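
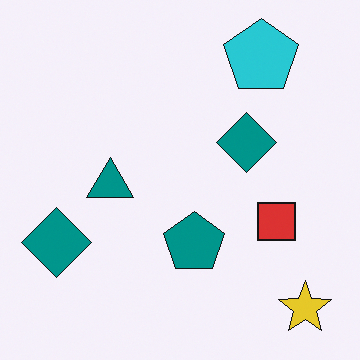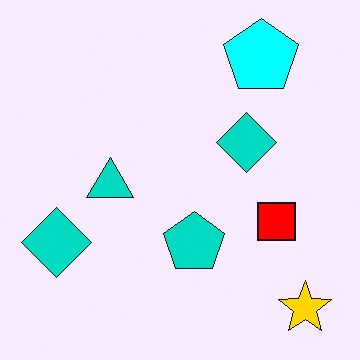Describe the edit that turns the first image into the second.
The transformation is: heavily oversaturated.

All colors are more vivid — a global saturation change.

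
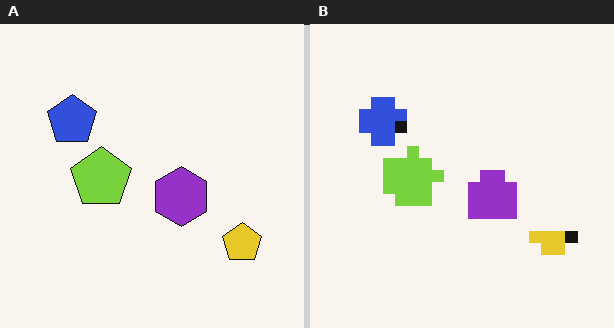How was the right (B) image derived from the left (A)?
The transformation is: coarsely pixelated.

Shapes are reduced to large square blocks; fine edges and outlines are lost — a downscale-then-upscale (mosaic) effect.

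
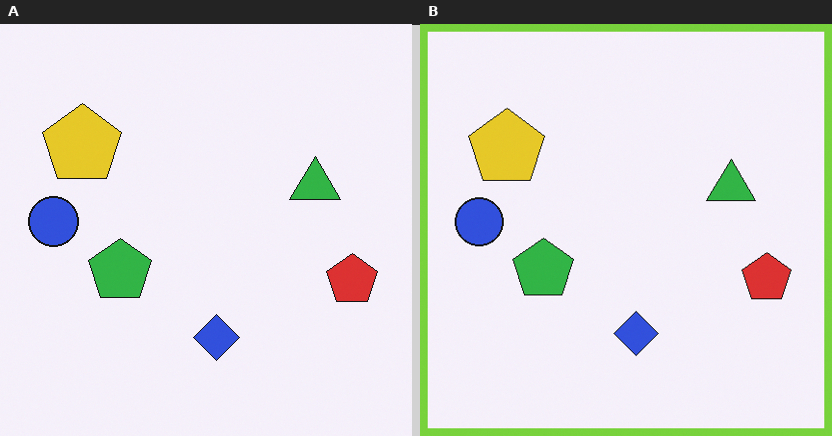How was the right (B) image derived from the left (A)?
The image was framed with a lime border.

A solid lime frame runs around the edge of the right (B) image, with the content slightly shrunk inside it.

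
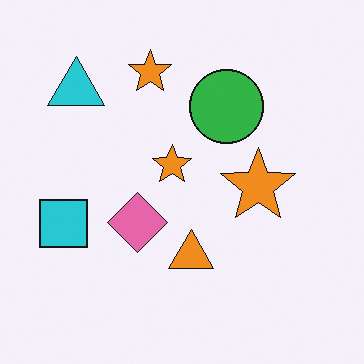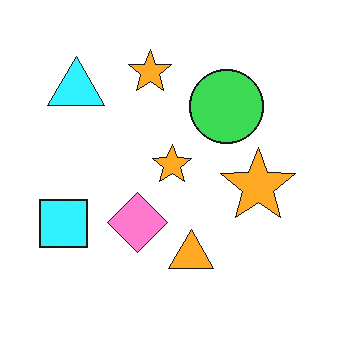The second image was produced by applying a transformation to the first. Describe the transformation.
The transformation is: slightly brightened.

Every pixel — background and shapes alike — is uniformly brightened.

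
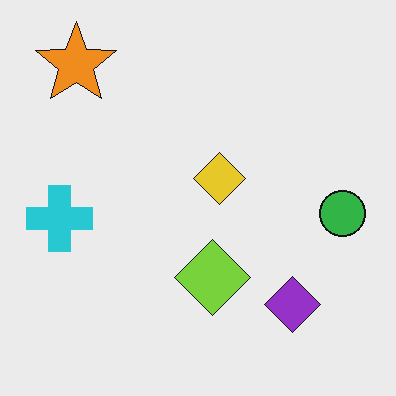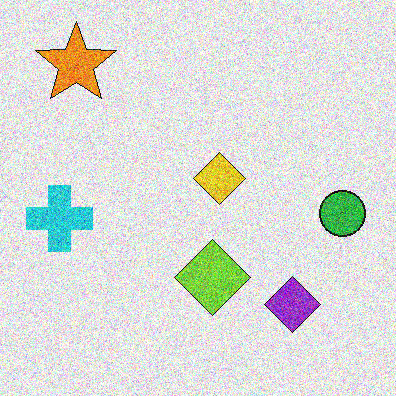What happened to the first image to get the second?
The image was degraded with heavy additive noise.

Random speckle covers the whole image, including the flat background.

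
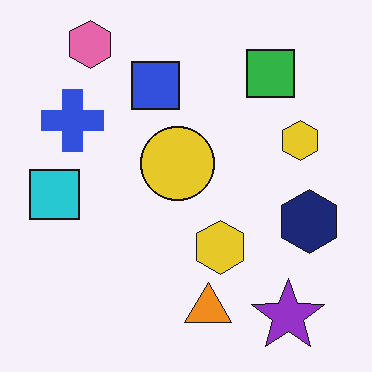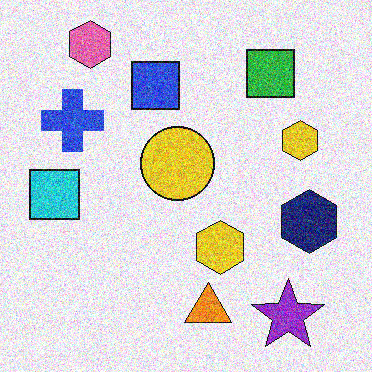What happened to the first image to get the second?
This is the original image degraded with heavy additive noise.

Random speckle covers the whole image, including the flat background.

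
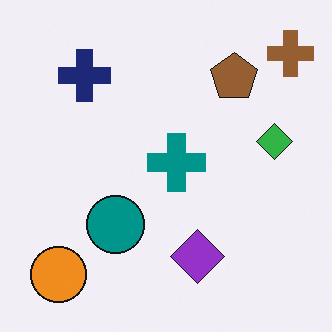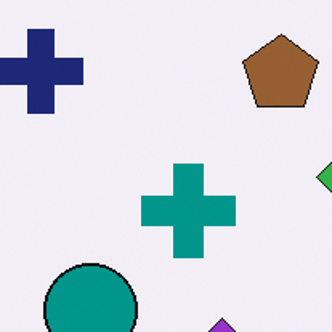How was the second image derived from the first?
This is the original image cropped slightly and scaled back up.

The visible shapes are larger and the field of view is narrower; shapes near the original edges may be partly or wholly outside the frame — a crop-and-rescale.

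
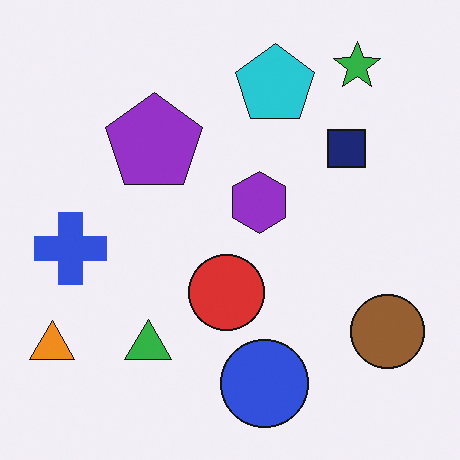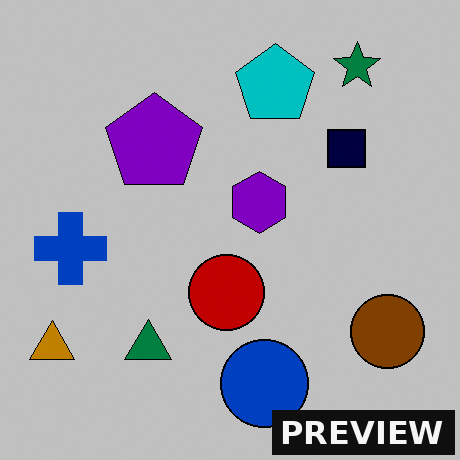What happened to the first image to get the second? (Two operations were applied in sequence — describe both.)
The second image is the first heavily posterized to just a handful of flat colors, then watermarked with the text "PREVIEW" in the lower-right corner.

Each flat color has snapped to a coarser quantized level — most visibly, the near-white background has dropped to a flat grey. A dark label reading "PREVIEW" appears in the lower-right corner.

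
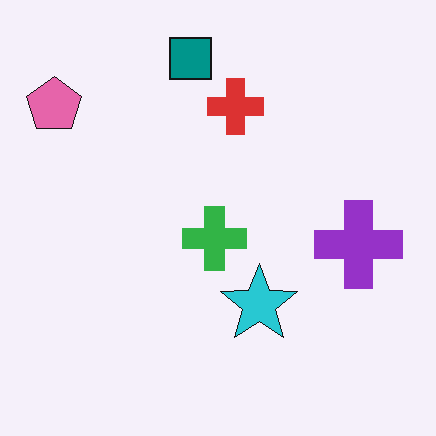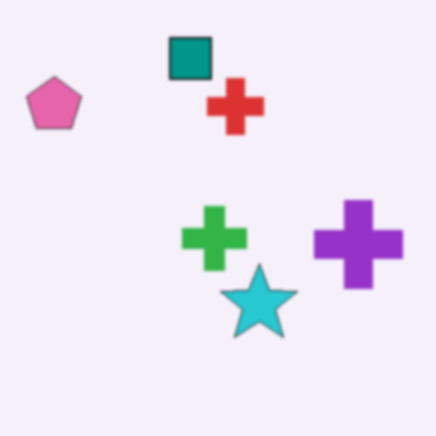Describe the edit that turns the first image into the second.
It was slightly softened.

Shape edges and outlines are uniformly softened across the whole image.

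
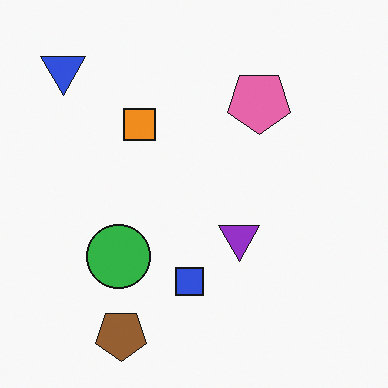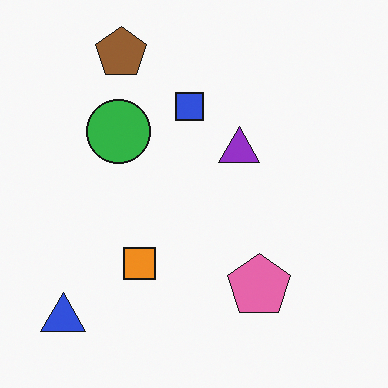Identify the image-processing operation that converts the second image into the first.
It was flipped vertically (top ↔ bottom).

The brown pentagon is in the top-left of the second image and the bottom-left of the first — shapes on opposite sides of the horizontal midline have swapped in a mirror flip.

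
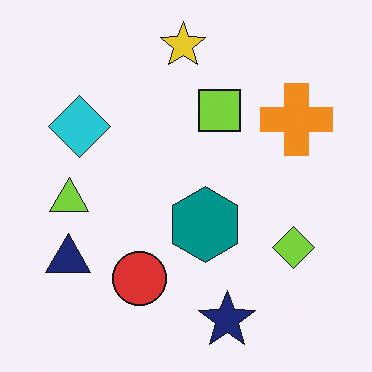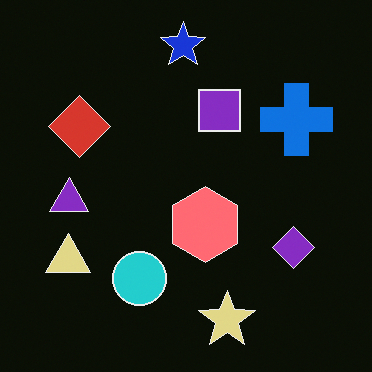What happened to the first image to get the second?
Color-inverted (negative).

The light background has become dark and every shape's color is its complement — a photographic negative.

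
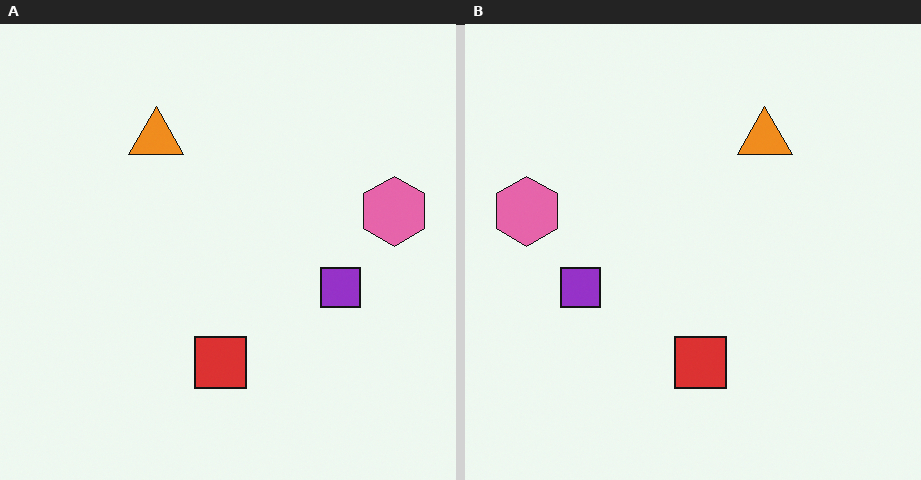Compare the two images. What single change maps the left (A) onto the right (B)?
This is the original image flipped horizontally (left ↔ right).

The pink hexagon is in the right of the left (A) image and the left of the right (B) — shapes on opposite sides of the vertical midline have swapped in a mirror flip.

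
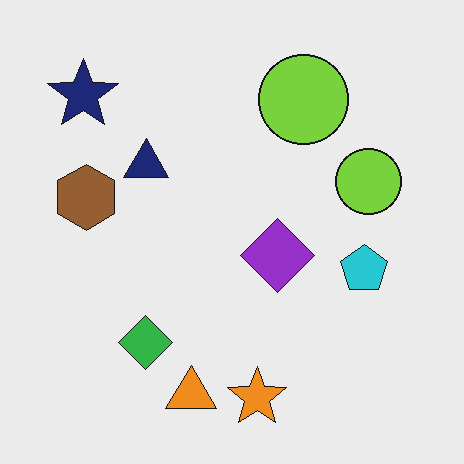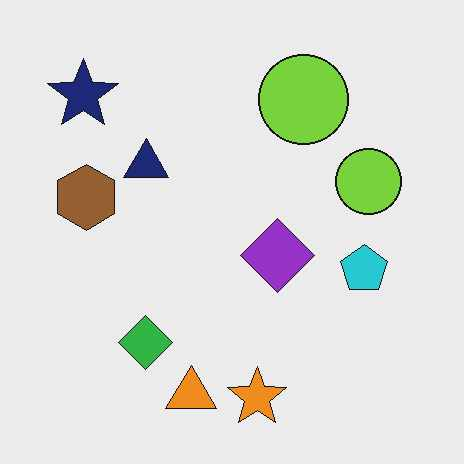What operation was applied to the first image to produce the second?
The second image is the first given moderate JPEG compression.

Blocky 8×8 compression artifacts appear around shape edges and the flat background shows ringing — characteristic JPEG degradation.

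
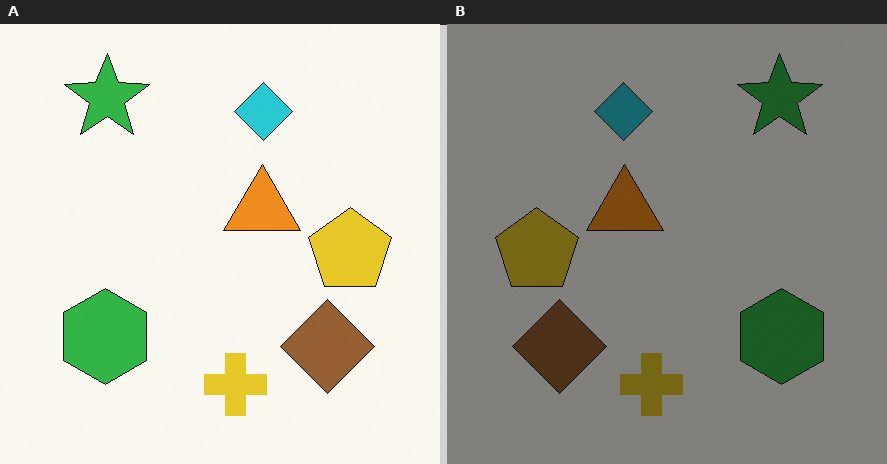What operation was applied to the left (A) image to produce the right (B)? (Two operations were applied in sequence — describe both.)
Darkened a lot, then flipped horizontally (left ↔ right).

Every pixel — background and shapes alike — is uniformly darkened. The yellow pentagon is in the right of the left (A) image and the left of the right (B) — shapes on opposite sides of the vertical midline have swapped in a mirror flip.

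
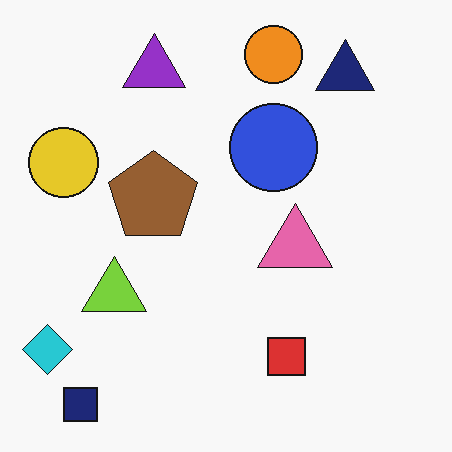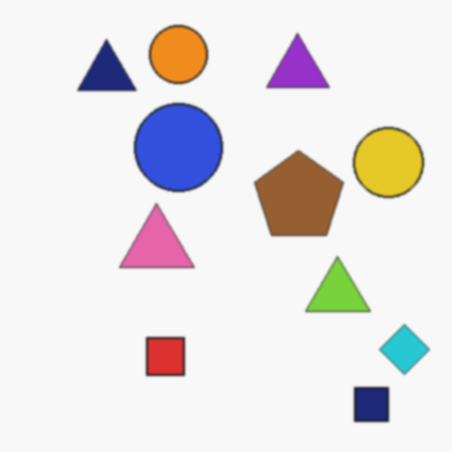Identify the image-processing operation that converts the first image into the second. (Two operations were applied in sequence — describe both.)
The image was slightly softened, then flipped horizontally (left ↔ right).

Shape edges and outlines are uniformly softened across the whole image. The cyan diamond is in the bottom-left of the first image and the bottom-right of the second — shapes on opposite sides of the vertical midline have swapped in a mirror flip.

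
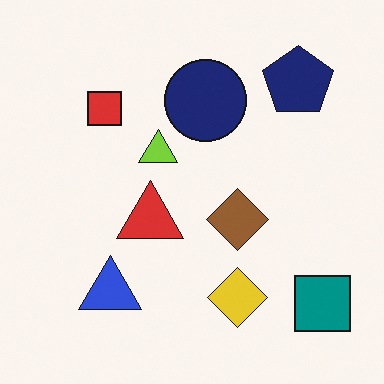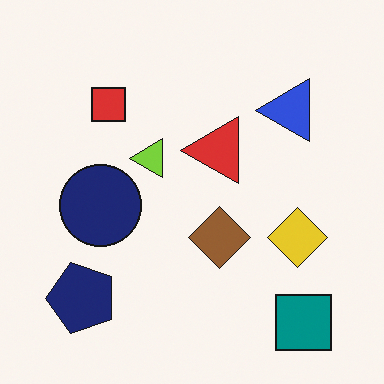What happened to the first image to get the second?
This is the original image transposed (reflected across the top-left ↔ bottom-right diagonal).

Shapes have swapped their row and column positions — what was in the top-right is now in the bottom-left — a diagonal reflection.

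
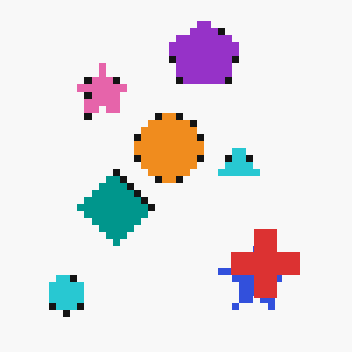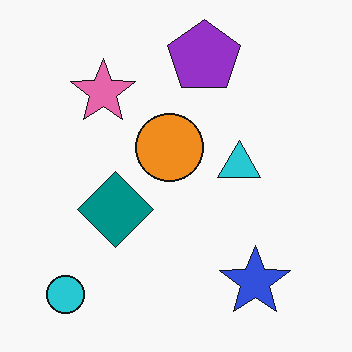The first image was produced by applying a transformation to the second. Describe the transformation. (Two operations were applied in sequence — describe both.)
The image was pixelated into visible square blocks, then overlaid with an additional red cross.

Shapes are reduced to large square blocks; fine edges and outlines are lost — a downscale-then-upscale (mosaic) effect. A red cross appears in the first image that is absent from the second.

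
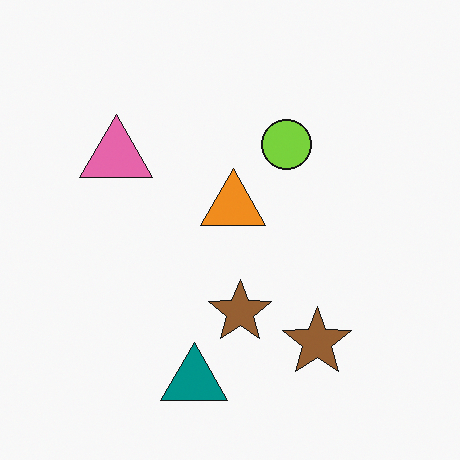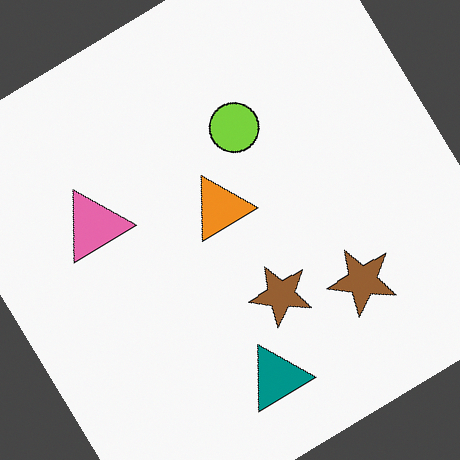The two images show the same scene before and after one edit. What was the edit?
The image was rotated counter-clockwise by a large amount — several tens of degrees.

Every shape is tilted by the same angle and the image corners show triangular fill wedges — a whole-image rotation by a non-right angle.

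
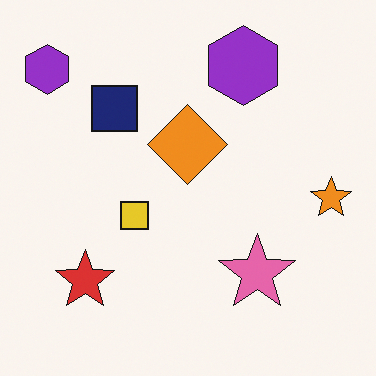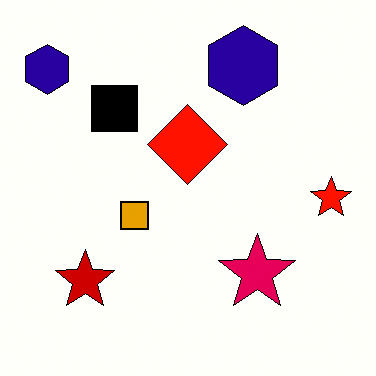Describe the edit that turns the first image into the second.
This is the original image given much higher contrast.

Tones are pushed away from mid-grey across the whole image — a global contrast change.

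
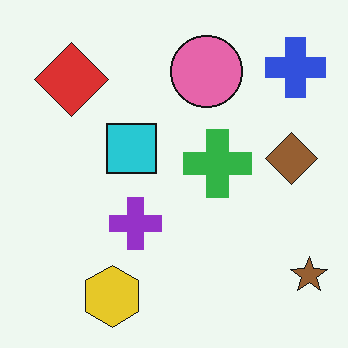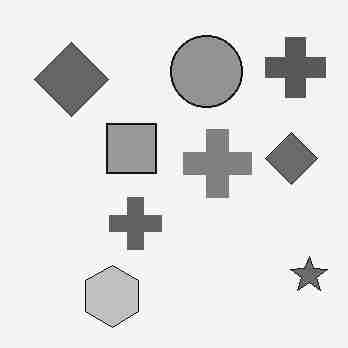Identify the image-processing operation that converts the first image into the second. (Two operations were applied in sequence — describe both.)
It was converted to grayscale, then heavily JPEG-compressed with obvious blocking artifacts.

All color is removed — every shape is now a shade of grey. Blocky 8×8 compression artifacts appear around shape edges and the flat background shows ringing — characteristic JPEG degradation.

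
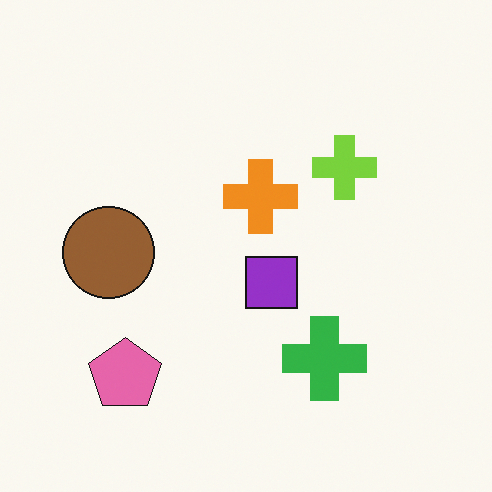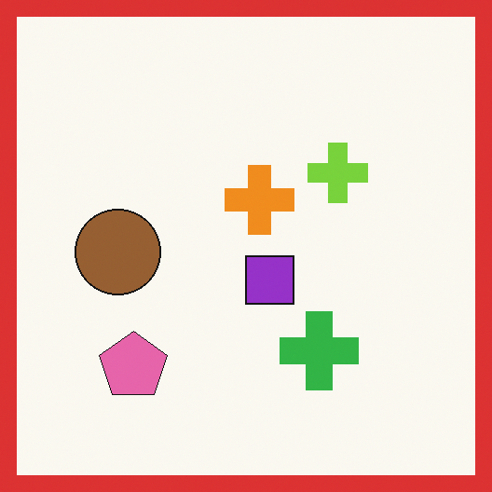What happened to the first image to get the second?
It was framed with a red border.

A solid red frame runs around the edge of the second image, with the content slightly shrunk inside it.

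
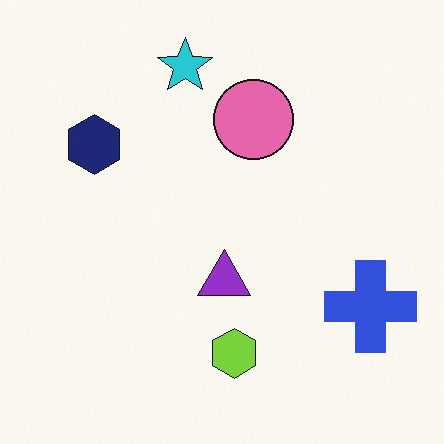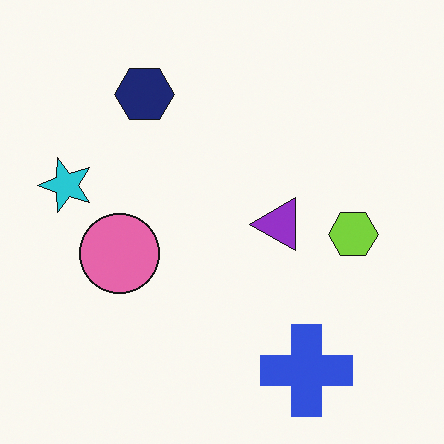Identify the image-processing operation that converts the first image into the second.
The transformation is: transposed (reflected across the top-left ↔ bottom-right diagonal).

Shapes have swapped their row and column positions — what was in the top-right is now in the bottom-left — a diagonal reflection.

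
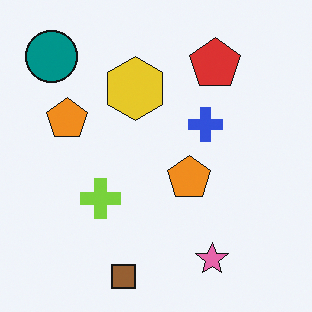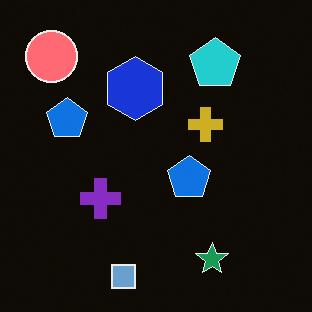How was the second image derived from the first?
The image was color-inverted (negative).

The light background has become dark and every shape's color is its complement — a photographic negative.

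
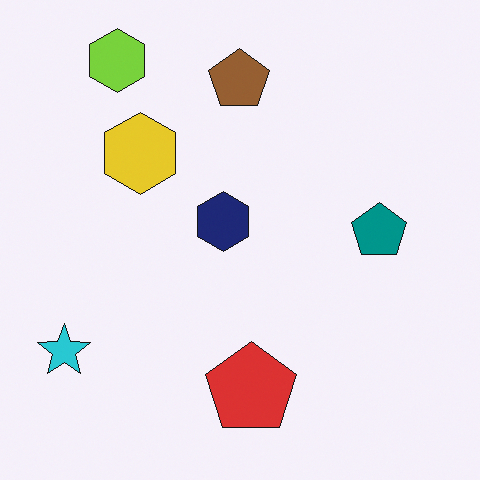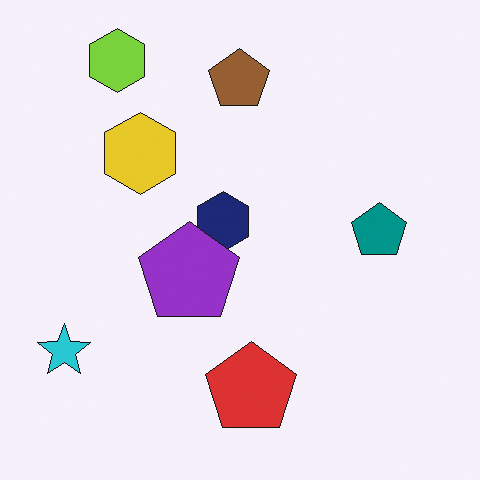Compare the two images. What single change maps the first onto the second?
The image was overlaid with an additional purple pentagon.

A purple pentagon appears in the second image that is absent from the first.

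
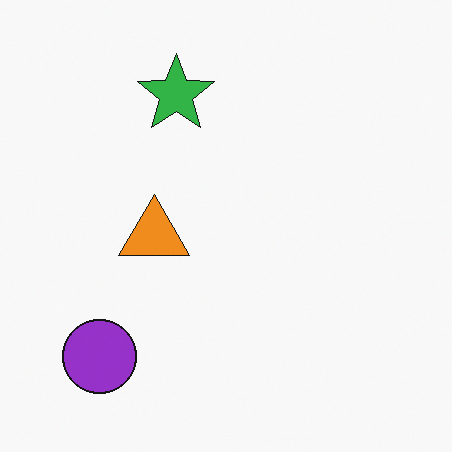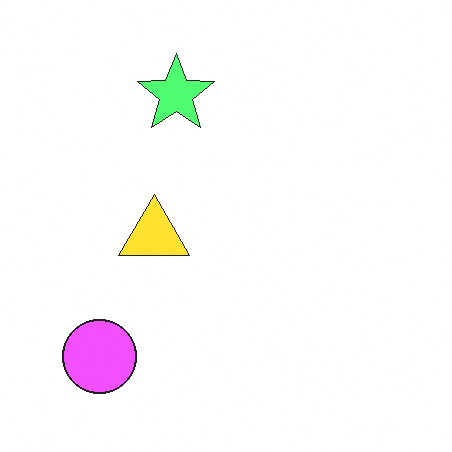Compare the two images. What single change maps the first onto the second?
The transformation is: brightened a lot.

Every pixel — background and shapes alike — is uniformly brightened.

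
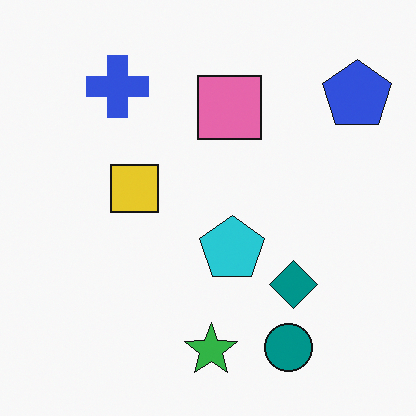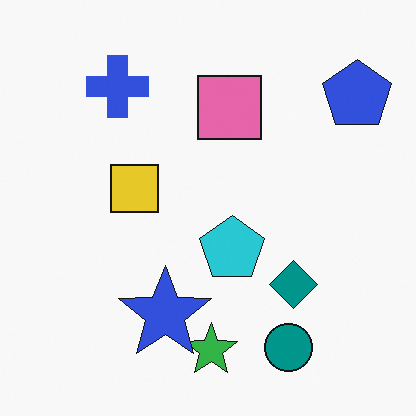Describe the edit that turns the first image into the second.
The image was overlaid with an additional blue star.

A blue star appears in the second image that is absent from the first.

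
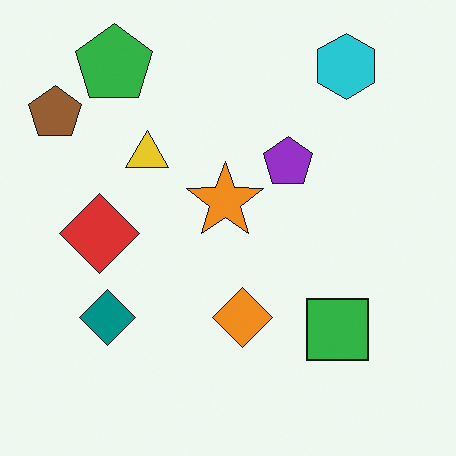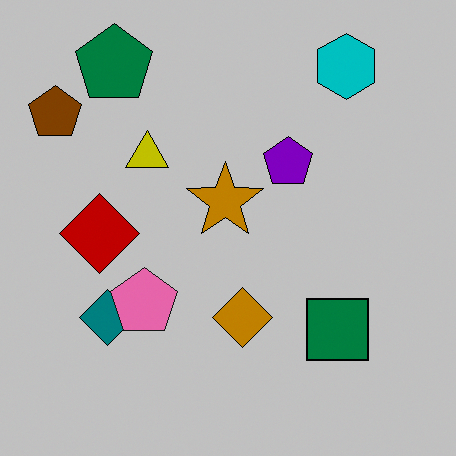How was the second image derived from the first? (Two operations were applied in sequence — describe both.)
The image was aggressively posterized, then overlaid with an additional pink pentagon.

Each flat color has snapped to a coarser quantized level — most visibly, the near-white background has dropped to a flat grey. A pink pentagon appears in the second image that is absent from the first.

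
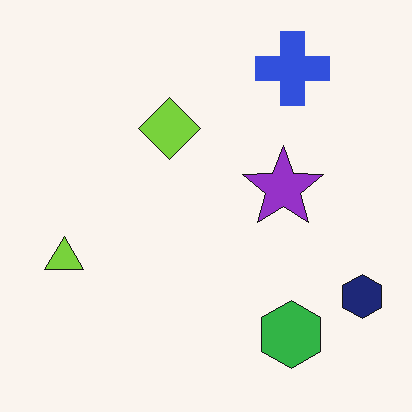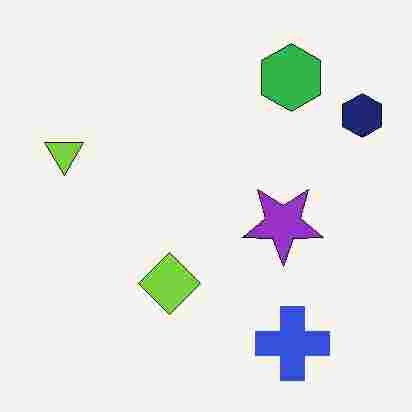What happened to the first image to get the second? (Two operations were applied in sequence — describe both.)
It was flipped vertically (top ↔ bottom), then degraded with heavy JPEG compression.

The blue cross is in the top-right of the first image and the bottom-right of the second — shapes on opposite sides of the horizontal midline have swapped in a mirror flip. Blocky 8×8 compression artifacts appear around shape edges and the flat background shows ringing — characteristic JPEG degradation.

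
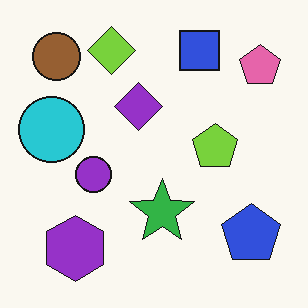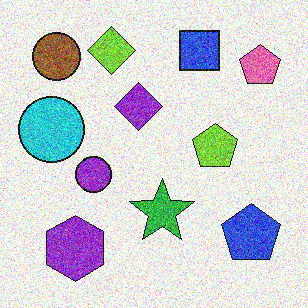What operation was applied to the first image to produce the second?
The image was degraded with heavy additive noise.

Random speckle covers the whole image, including the flat background.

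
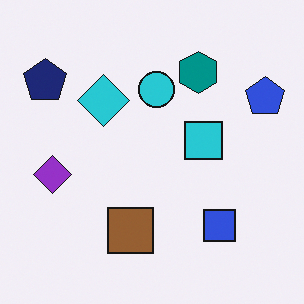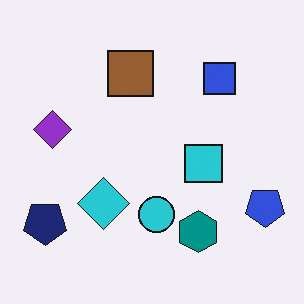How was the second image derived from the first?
Flipped vertically (top ↔ bottom).

The teal hexagon is in the top of the first image and the bottom of the second — shapes on opposite sides of the horizontal midline have swapped in a mirror flip.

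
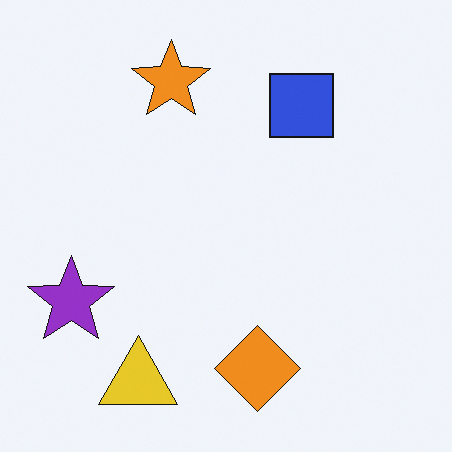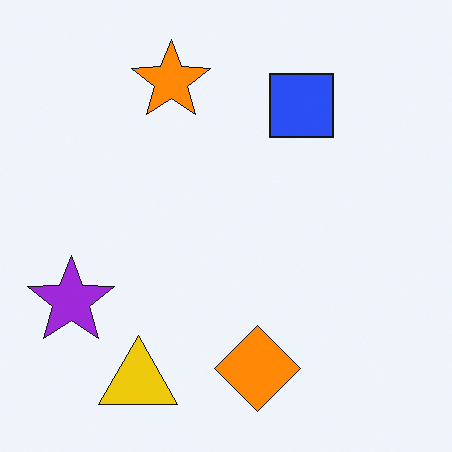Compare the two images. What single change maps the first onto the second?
It was slightly oversaturated.

All colors are more vivid — a global saturation change.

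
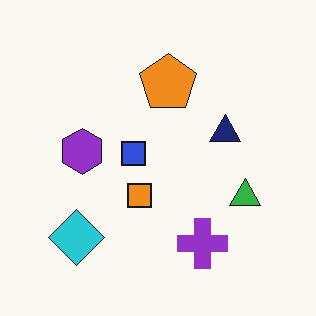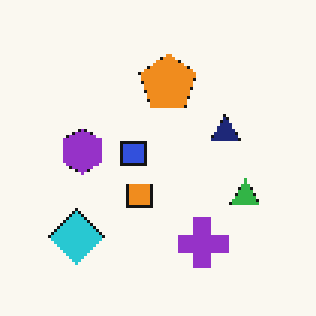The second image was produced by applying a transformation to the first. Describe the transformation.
This is the original image lightly pixelated (a mild mosaic effect).

Shapes are reduced to large square blocks; fine edges and outlines are lost — a downscale-then-upscale (mosaic) effect.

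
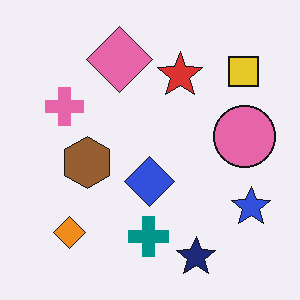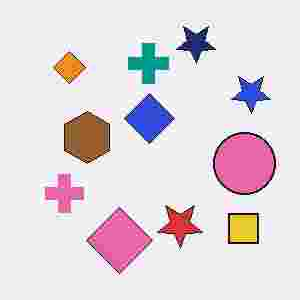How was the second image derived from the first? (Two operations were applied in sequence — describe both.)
The transformation is: heavily JPEG-compressed with obvious blocking artifacts, then flipped vertically (top ↔ bottom).

Blocky 8×8 compression artifacts appear around shape edges and the flat background shows ringing — characteristic JPEG degradation. The navy star is in the bottom of the first image and the top of the second — shapes on opposite sides of the horizontal midline have swapped in a mirror flip.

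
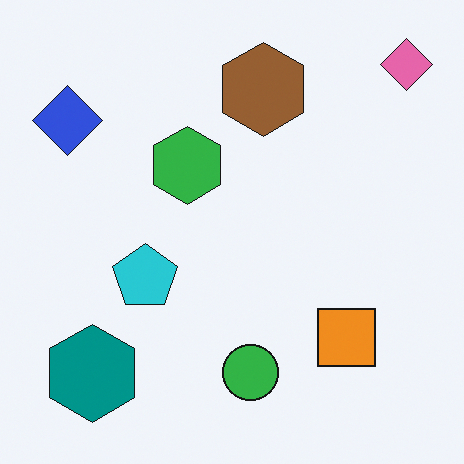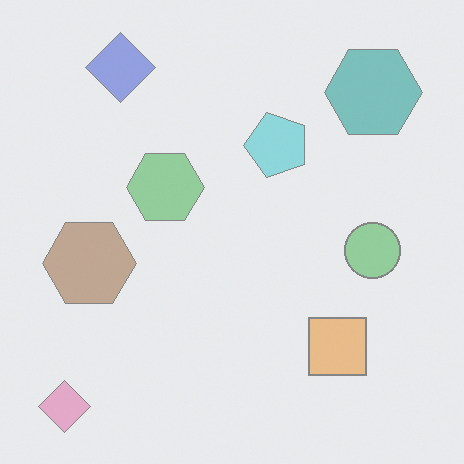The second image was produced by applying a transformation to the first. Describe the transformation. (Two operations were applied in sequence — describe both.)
The second image is the first transposed (reflected across the top-left ↔ bottom-right diagonal), then washed out (contrast reduced).

Shapes have swapped their row and column positions — what was in the top-right is now in the bottom-left — a diagonal reflection. Tones are pushed toward mid-grey across the whole image — a global contrast change.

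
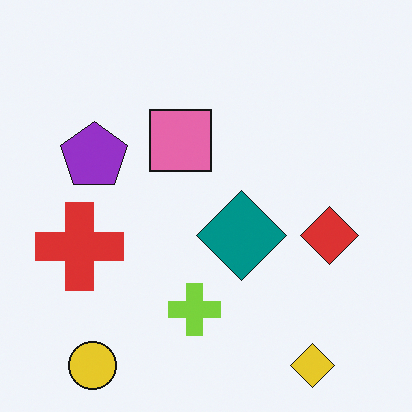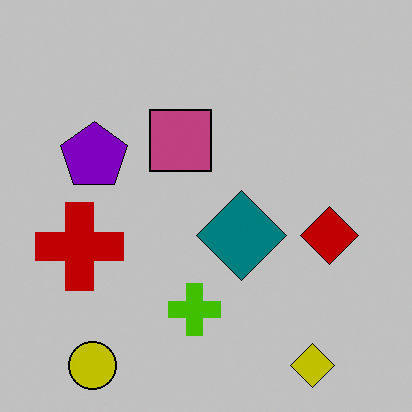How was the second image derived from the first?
It was heavily posterized to just a handful of flat colors.

Each flat color has snapped to a coarser quantized level — most visibly, the near-white background has dropped to a flat grey.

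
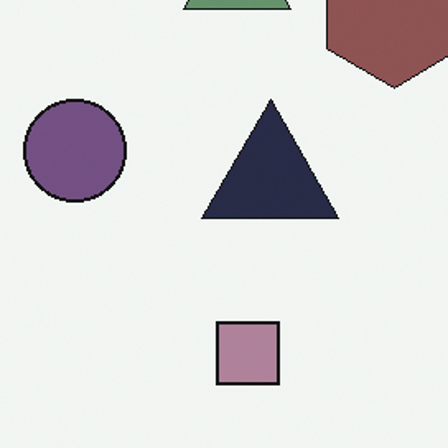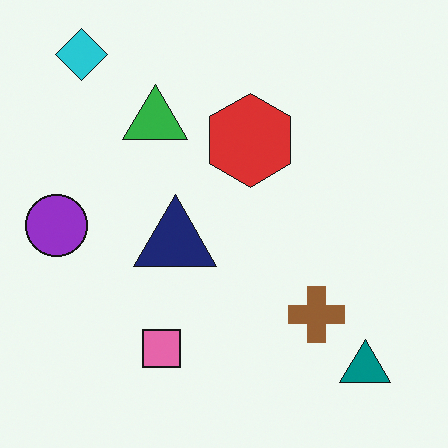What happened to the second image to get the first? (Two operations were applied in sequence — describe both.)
This is the original image made much more muted (saturation change), then cropped tightly and scaled back up.

All colors are more muted and greyish — a global saturation change. The visible shapes are larger and the field of view is narrower; shapes near the original edges may be partly or wholly outside the frame — a crop-and-rescale.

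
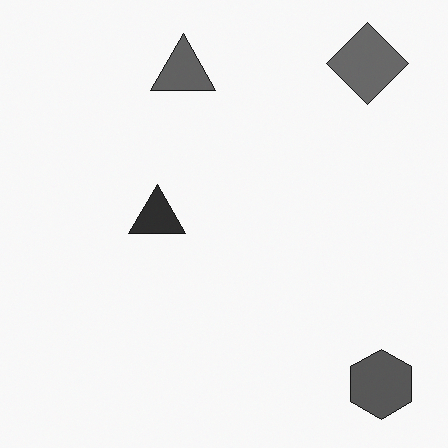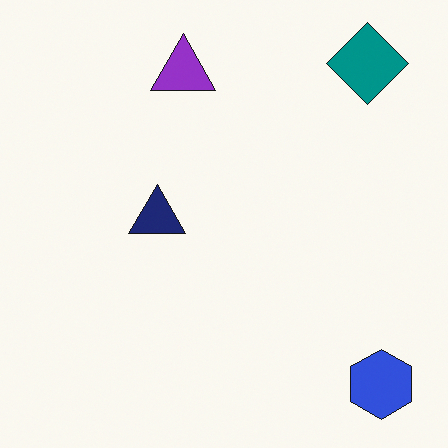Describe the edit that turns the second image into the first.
The image was converted to grayscale.

All color is removed — every shape is now a shade of grey.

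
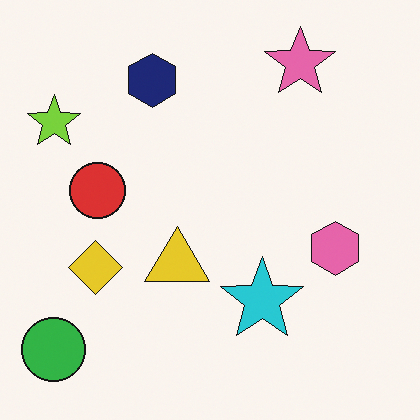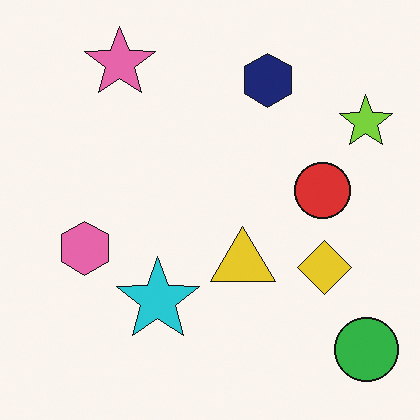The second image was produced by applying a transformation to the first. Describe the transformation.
The image was flipped horizontally (left ↔ right).

The green circle is in the bottom-left of the first image and the bottom-right of the second — shapes on opposite sides of the vertical midline have swapped in a mirror flip.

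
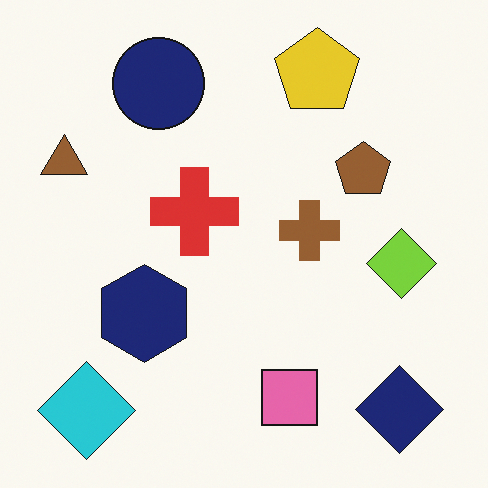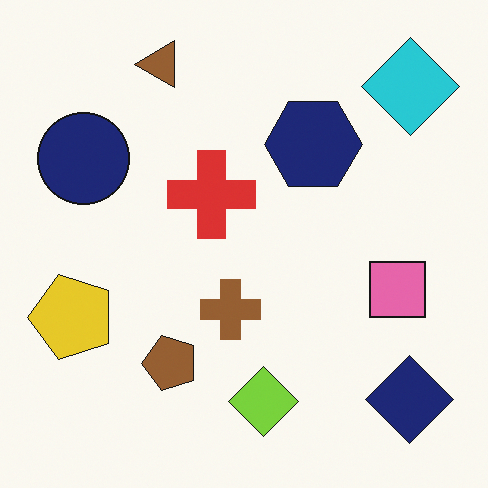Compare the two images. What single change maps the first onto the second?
Transposed (reflected across the top-left ↔ bottom-right diagonal).

Shapes have swapped their row and column positions — what was in the top-right is now in the bottom-left — a diagonal reflection.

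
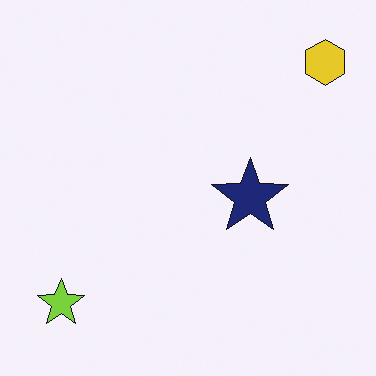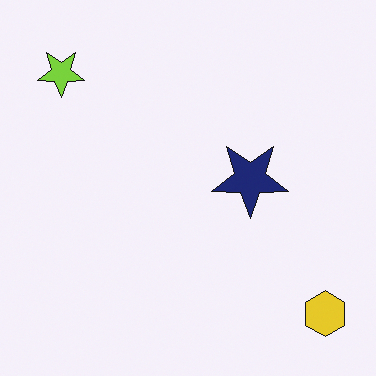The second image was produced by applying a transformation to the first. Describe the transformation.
The transformation is: flipped vertically (top ↔ bottom).

The yellow hexagon is in the top-right of the first image and the bottom-right of the second — shapes on opposite sides of the horizontal midline have swapped in a mirror flip.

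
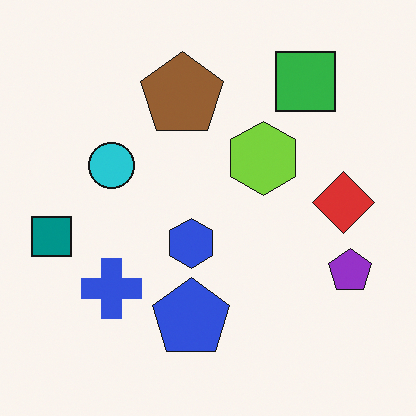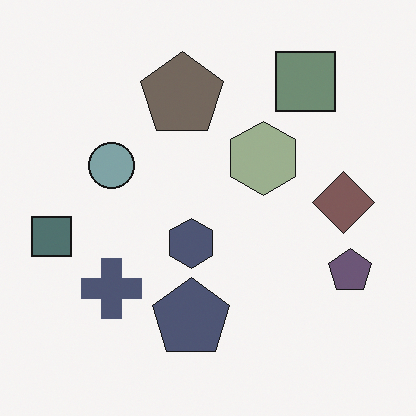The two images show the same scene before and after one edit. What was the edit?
This is the original image made much more muted (saturation change).

All colors are more muted and greyish — a global saturation change.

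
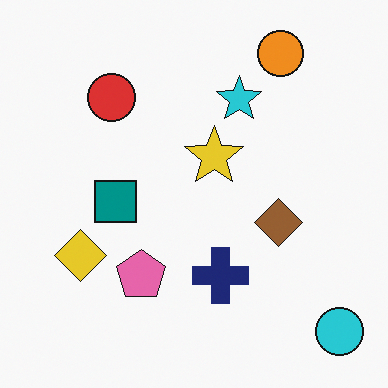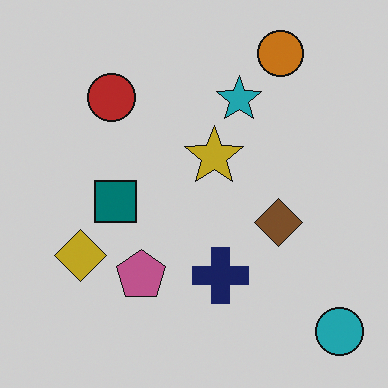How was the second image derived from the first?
The image was darkened a little.

Every pixel — background and shapes alike — is uniformly darkened.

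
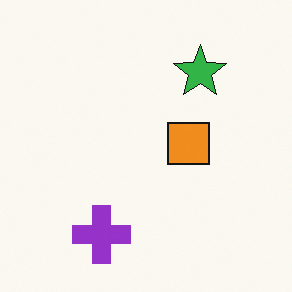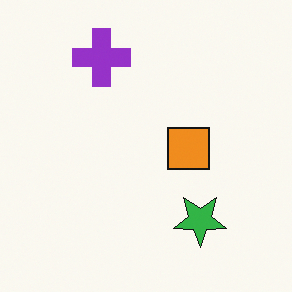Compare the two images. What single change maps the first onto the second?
The image was flipped vertically (top ↔ bottom).

The purple cross is in the bottom of the first image and the top of the second — shapes on opposite sides of the horizontal midline have swapped in a mirror flip.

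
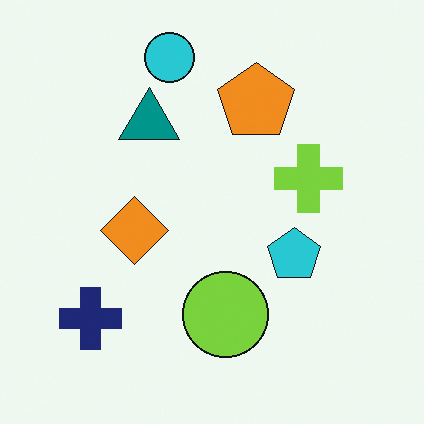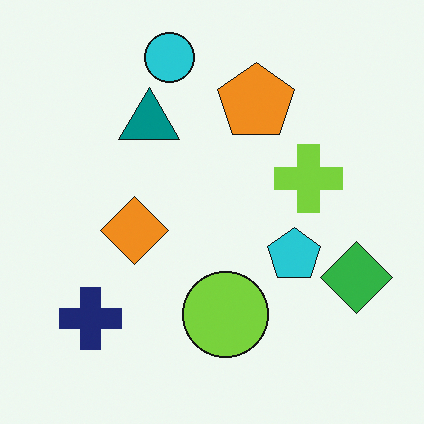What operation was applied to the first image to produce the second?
The transformation is: overlaid with an additional green diamond.

A green diamond appears in the second image that is absent from the first.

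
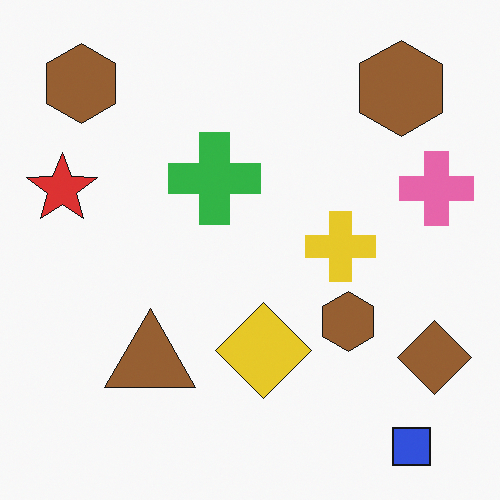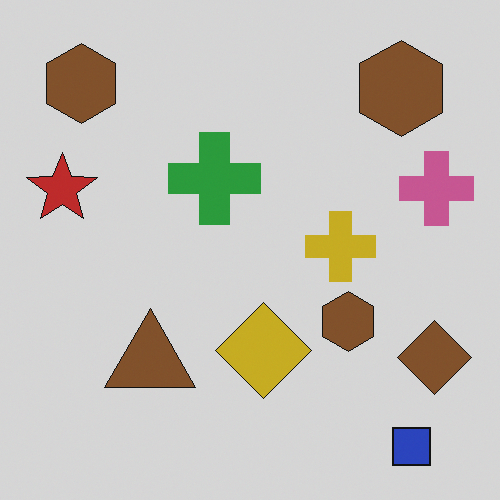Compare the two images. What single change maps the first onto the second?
This is the original image darkened a little.

Every pixel — background and shapes alike — is uniformly darkened.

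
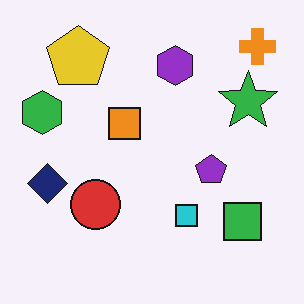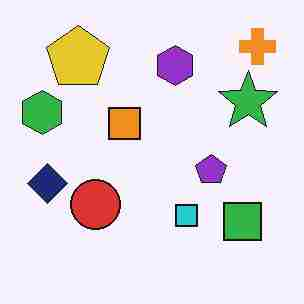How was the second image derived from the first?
This is the original image heavily JPEG-compressed with obvious blocking artifacts.

Blocky 8×8 compression artifacts appear around shape edges and the flat background shows ringing — characteristic JPEG degradation.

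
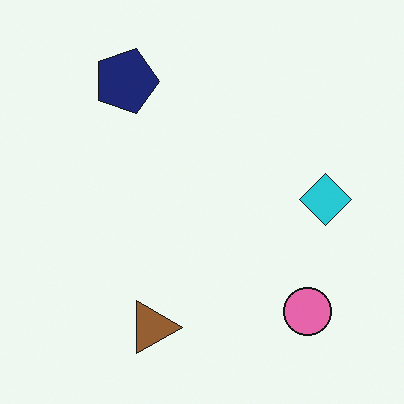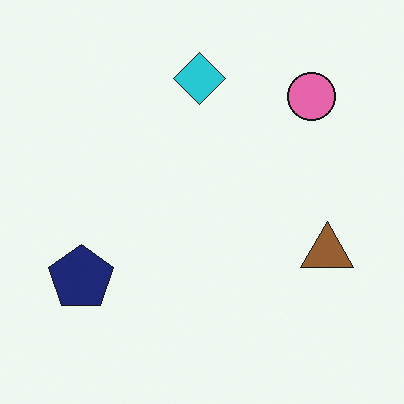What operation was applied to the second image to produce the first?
This is the original image rotated 90° clockwise.

The pink circle sits in the top-right of the second image and the bottom-right of the first — consistent with a whole-image 90° clockwise rotation.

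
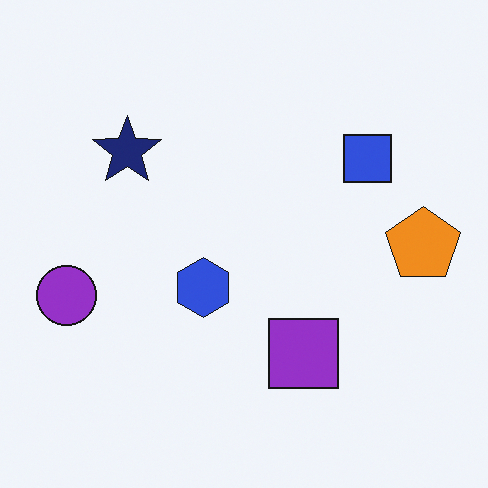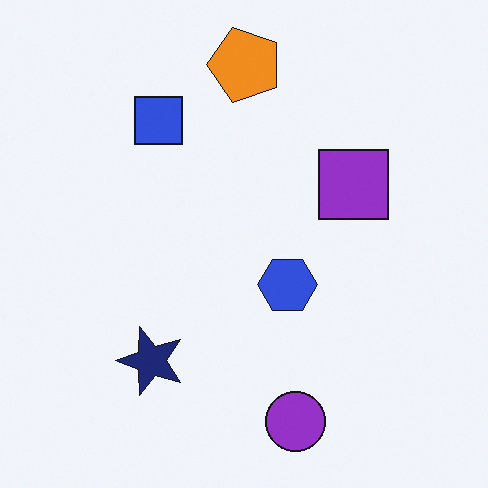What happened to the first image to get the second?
Rotated 90° counter-clockwise.

The purple circle sits in the left of the first image and the bottom of the second — consistent with a whole-image 90° counter-clockwise rotation.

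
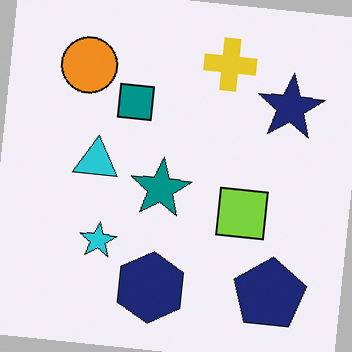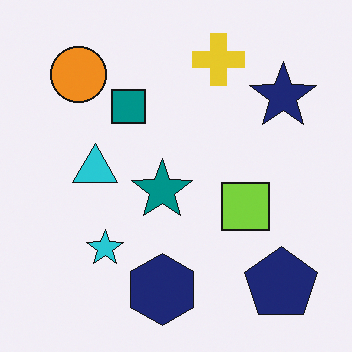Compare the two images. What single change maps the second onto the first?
The first image is the second rotated clockwise by a few degrees.

Every shape is tilted by the same angle and the image corners show triangular fill wedges — a whole-image rotation by a non-right angle.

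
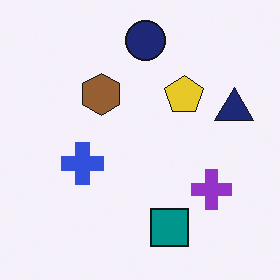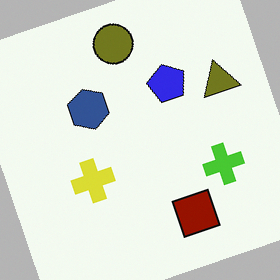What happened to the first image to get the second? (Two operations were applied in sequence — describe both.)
It was hue-shifted through roughly half the color wheel, then rotated counter-clockwise by a moderate amount.

Every shape's color has rotated by the same amount around the hue wheel — a uniform hue shift. Every shape is tilted by the same angle and the image corners show triangular fill wedges — a whole-image rotation by a non-right angle.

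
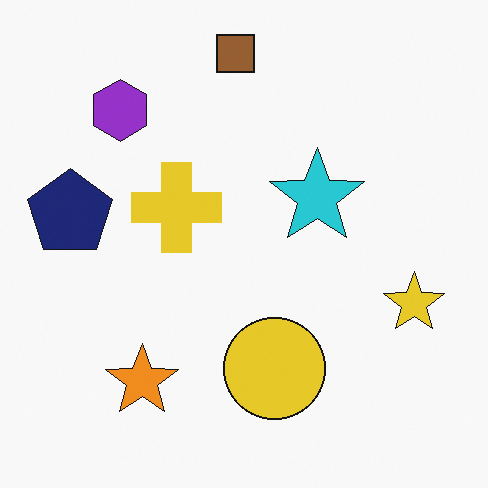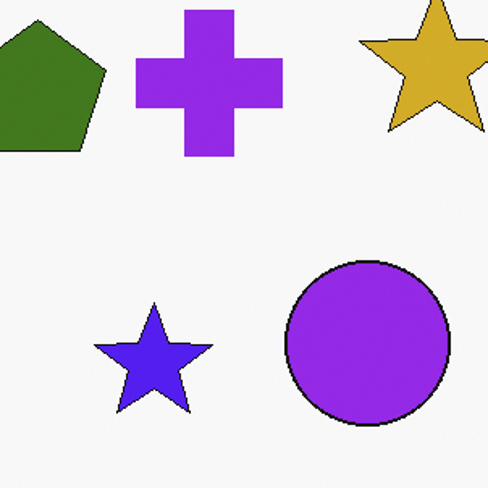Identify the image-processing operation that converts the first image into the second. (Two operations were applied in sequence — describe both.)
It was cropped slightly and scaled back up, then hue-shifted through roughly half the color wheel.

The visible shapes are larger and the field of view is narrower; shapes near the original edges may be partly or wholly outside the frame — a crop-and-rescale. Every shape's color has rotated by the same amount around the hue wheel — a uniform hue shift.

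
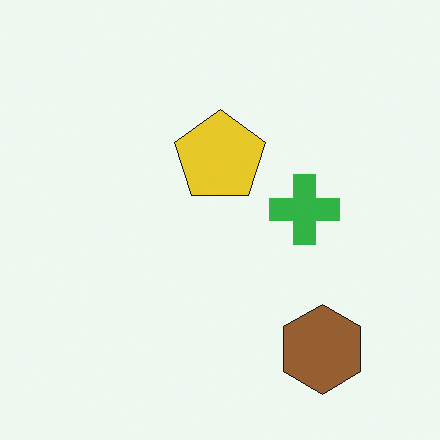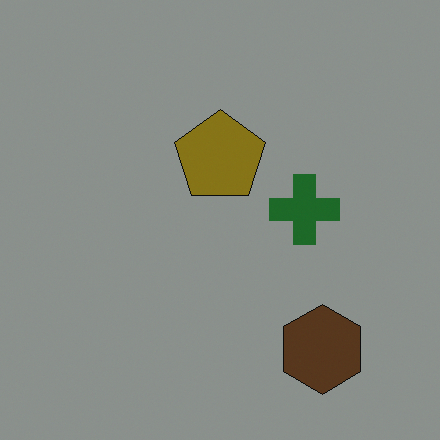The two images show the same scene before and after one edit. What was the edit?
It was substantially darkened.

Every pixel — background and shapes alike — is uniformly darkened.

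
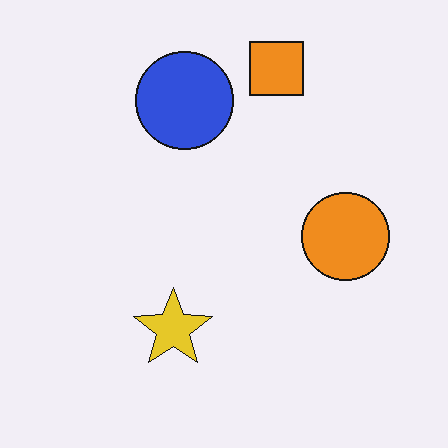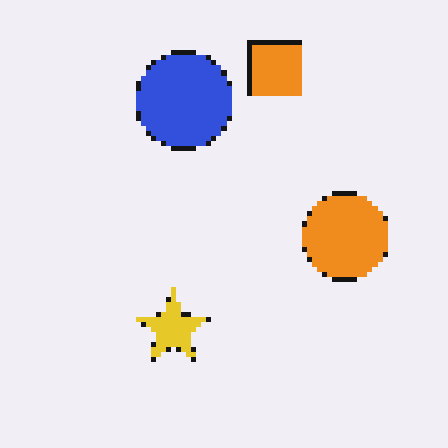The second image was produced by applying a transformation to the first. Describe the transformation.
The transformation is: mildly pixelated.

Shapes are reduced to large square blocks; fine edges and outlines are lost — a downscale-then-upscale (mosaic) effect.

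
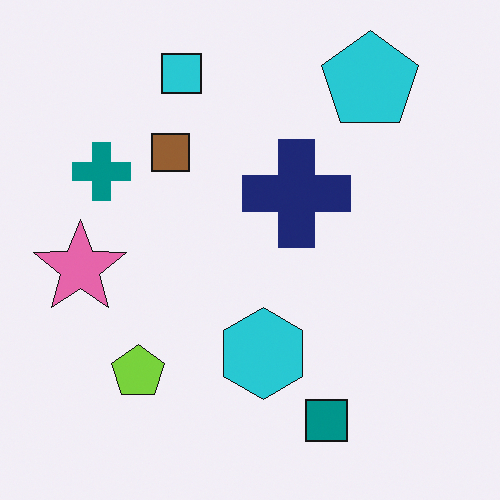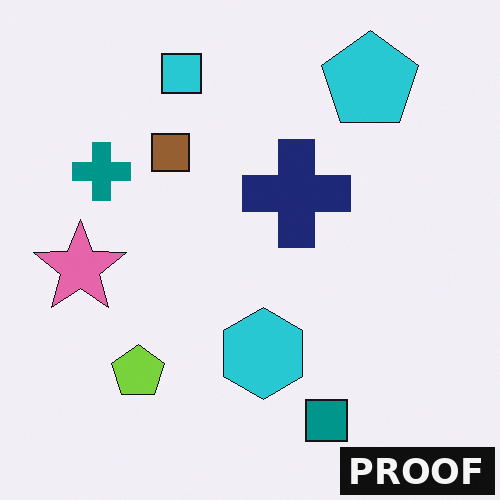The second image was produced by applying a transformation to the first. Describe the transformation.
This is the original image watermarked with the text "PROOF" in the lower-right corner.

A dark label reading "PROOF" appears in the lower-right corner.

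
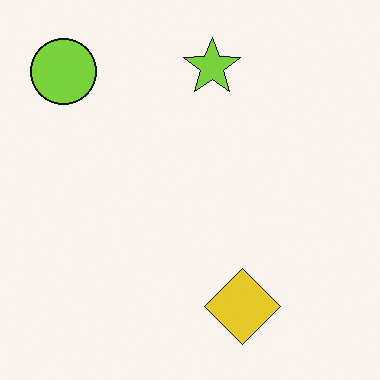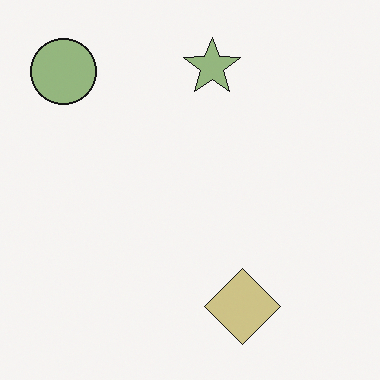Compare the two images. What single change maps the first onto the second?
This is the original image made much more muted (saturation change).

All colors are more muted and greyish — a global saturation change.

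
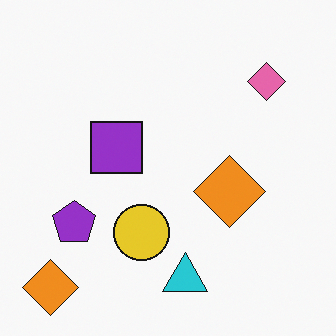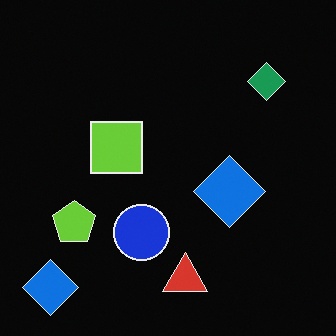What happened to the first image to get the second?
This is the original image color-inverted (negative).

The light background has become dark and every shape's color is its complement — a photographic negative.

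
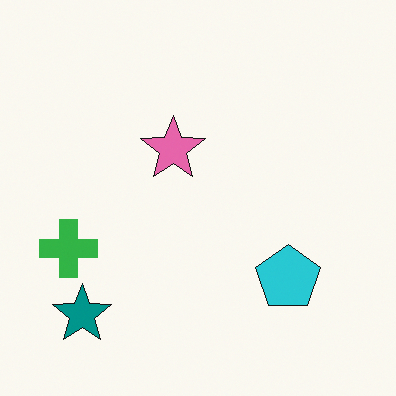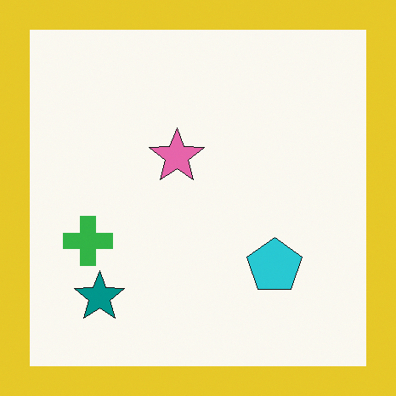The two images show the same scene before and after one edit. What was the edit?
It was framed with a yellow border.

A solid yellow frame runs around the edge of the second image, with the content slightly shrunk inside it.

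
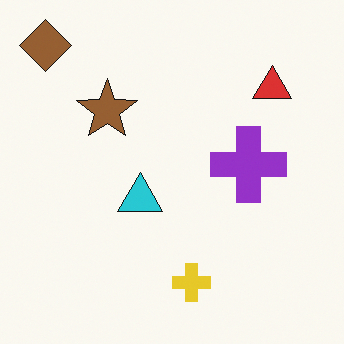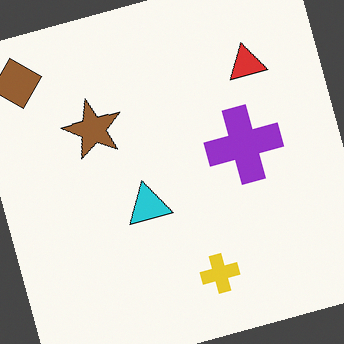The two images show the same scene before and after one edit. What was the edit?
This is the original image rotated counter-clockwise by a moderate amount.

Every shape is tilted by the same angle and the image corners show triangular fill wedges — a whole-image rotation by a non-right angle.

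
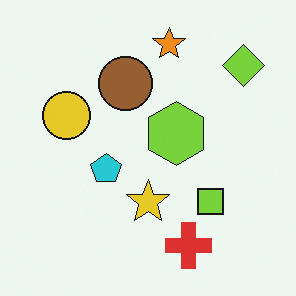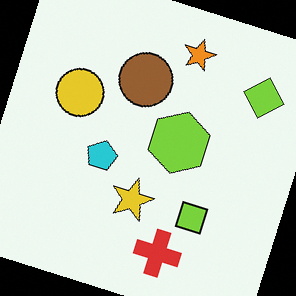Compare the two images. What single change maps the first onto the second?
The image was rotated clockwise by a clearly visible amount.

Every shape is tilted by the same angle and the image corners show triangular fill wedges — a whole-image rotation by a non-right angle.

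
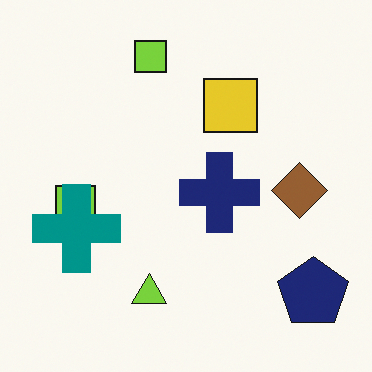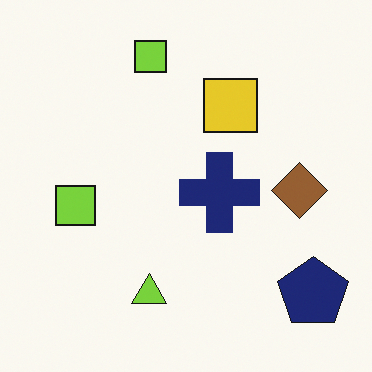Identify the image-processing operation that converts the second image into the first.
The transformation is: overlaid with an additional teal cross.

A teal cross appears in the first image that is absent from the second.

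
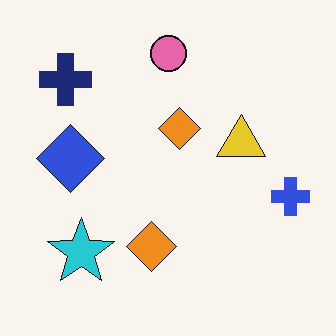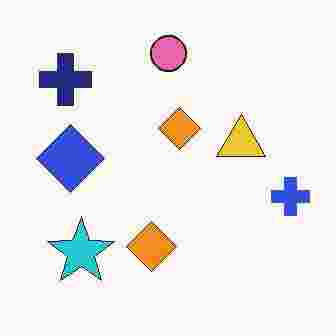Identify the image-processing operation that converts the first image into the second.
The image was heavily JPEG-compressed with obvious blocking artifacts.

Blocky 8×8 compression artifacts appear around shape edges and the flat background shows ringing — characteristic JPEG degradation.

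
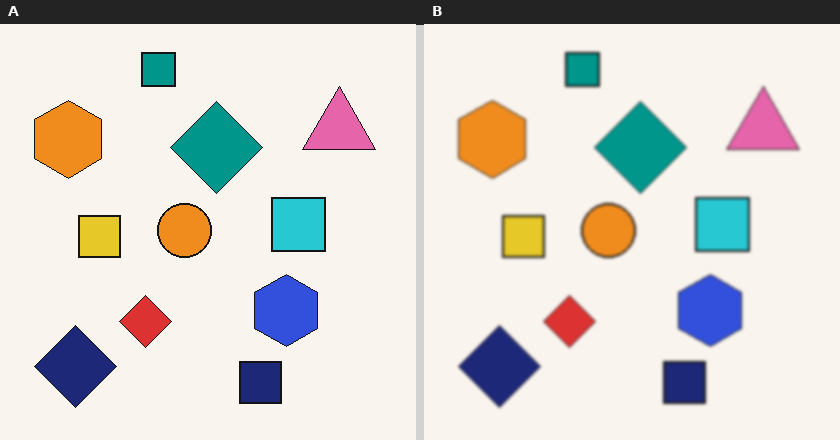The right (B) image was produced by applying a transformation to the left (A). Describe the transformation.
Lightly blurred.

Shape edges and outlines are uniformly softened across the whole image.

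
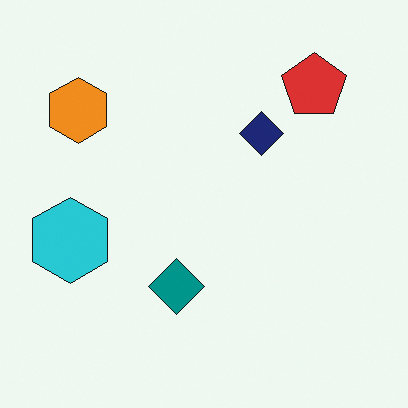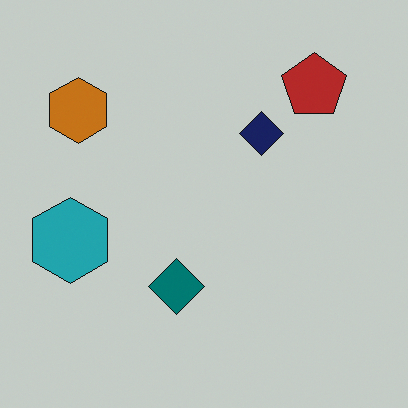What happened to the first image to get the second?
It was slightly darkened.

Every pixel — background and shapes alike — is uniformly darkened.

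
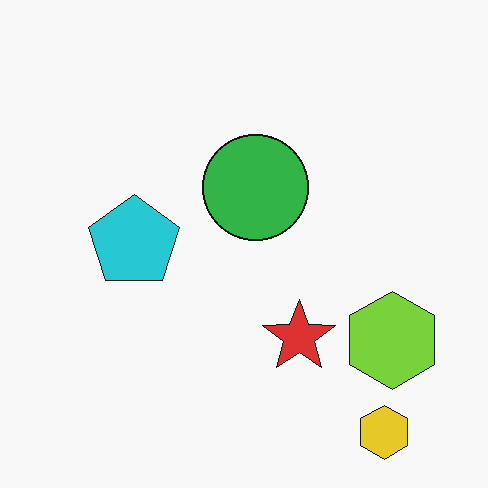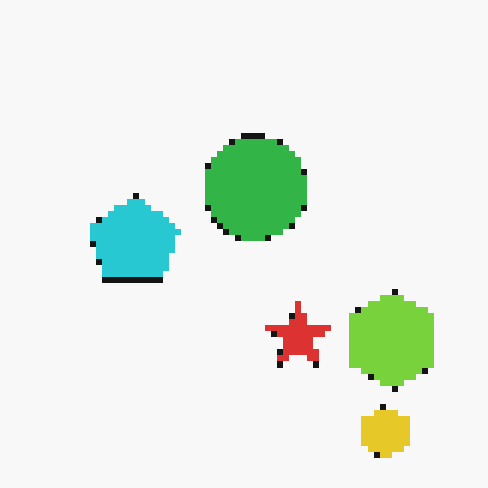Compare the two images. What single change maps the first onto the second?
It was pixelated into visible square blocks.

Shapes are reduced to large square blocks; fine edges and outlines are lost — a downscale-then-upscale (mosaic) effect.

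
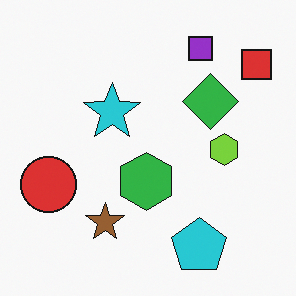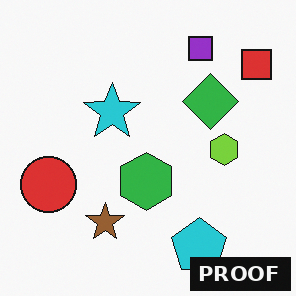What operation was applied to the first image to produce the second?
The second image is the first watermarked with the text "PROOF" in the lower-right corner.

A dark label reading "PROOF" appears in the lower-right corner.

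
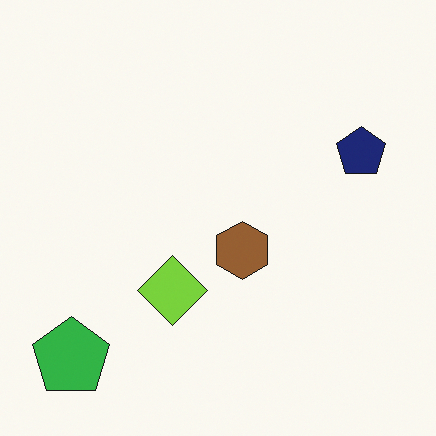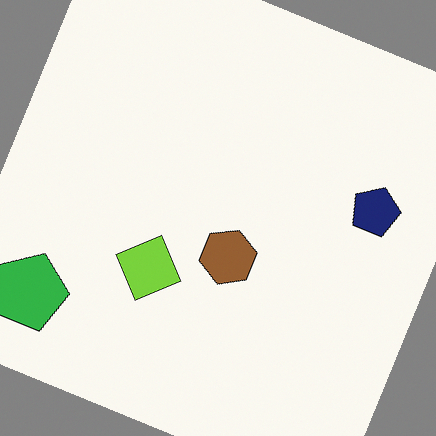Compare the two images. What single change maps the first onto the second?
Rotated clockwise by a moderate amount.

Every shape is tilted by the same angle and the image corners show triangular fill wedges — a whole-image rotation by a non-right angle.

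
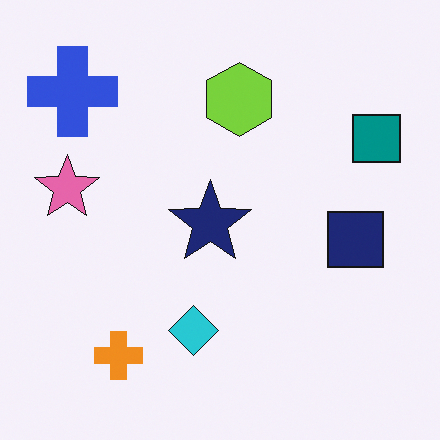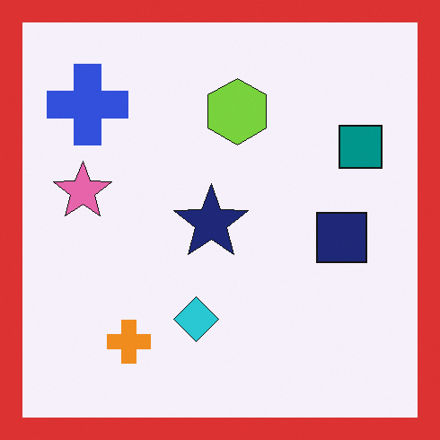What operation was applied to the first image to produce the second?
The image was framed with a red border.

A solid red frame runs around the edge of the second image, with the content slightly shrunk inside it.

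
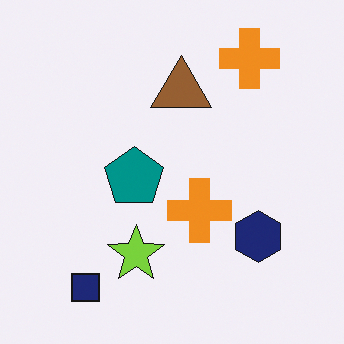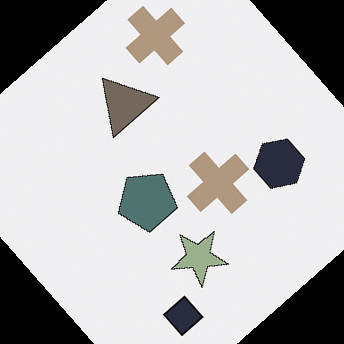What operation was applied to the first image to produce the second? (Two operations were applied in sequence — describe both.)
This is the original image heavily desaturated, then rotated counter-clockwise by a large amount — several tens of degrees.

All colors are more muted and greyish — a global saturation change. Every shape is tilted by the same angle and the image corners show triangular fill wedges — a whole-image rotation by a non-right angle.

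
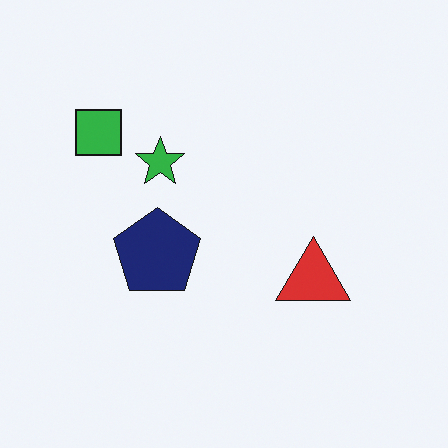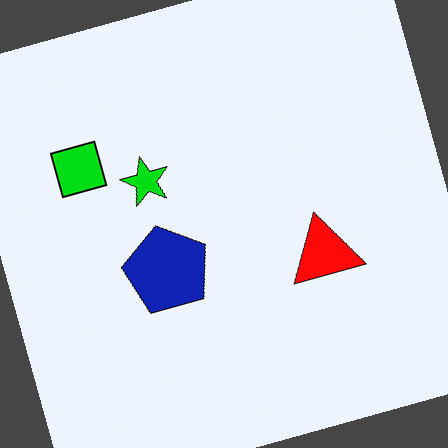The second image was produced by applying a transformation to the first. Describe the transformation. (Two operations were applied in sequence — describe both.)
This is the original image rotated counter-clockwise by a moderate amount, then heavily oversaturated.

Every shape is tilted by the same angle and the image corners show triangular fill wedges — a whole-image rotation by a non-right angle. All colors are more vivid — a global saturation change.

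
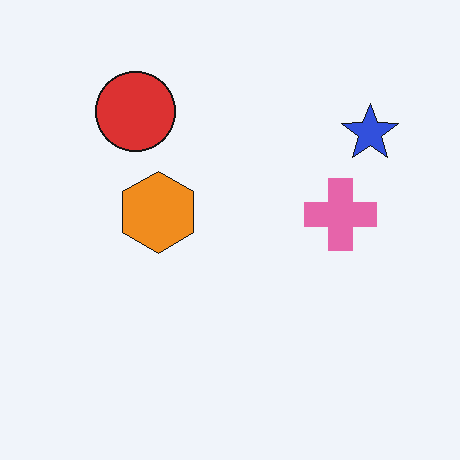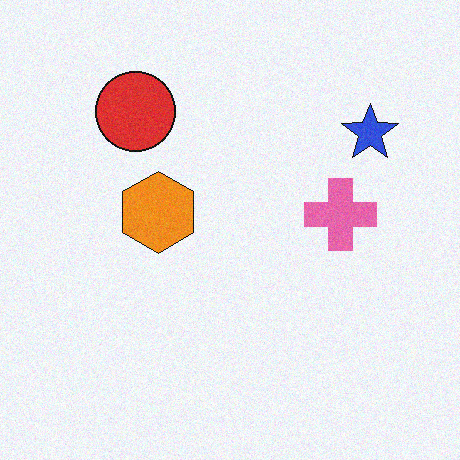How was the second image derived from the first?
The transformation is: degraded with a light layer of grain.

Random speckle covers the whole image, including the flat background.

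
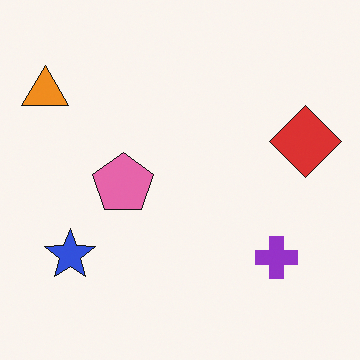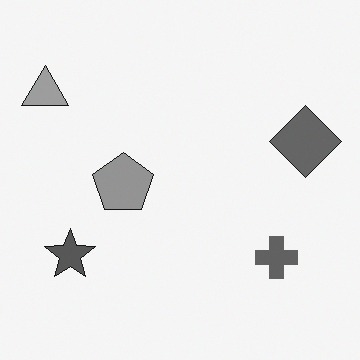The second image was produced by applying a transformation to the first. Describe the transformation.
Converted to grayscale.

All color is removed — every shape is now a shade of grey.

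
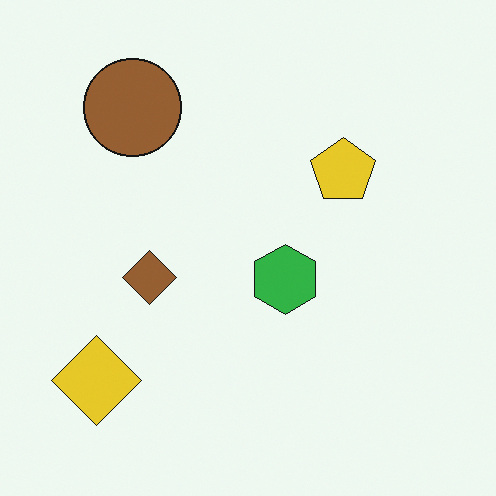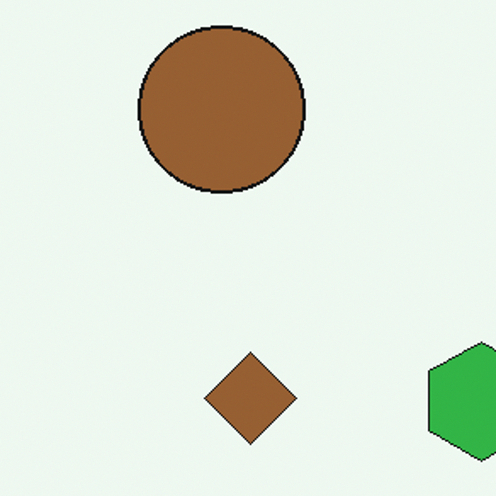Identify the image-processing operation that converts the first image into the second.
Cropped tightly and scaled back up.

The visible shapes are larger and the field of view is narrower; shapes near the original edges may be partly or wholly outside the frame — a crop-and-rescale.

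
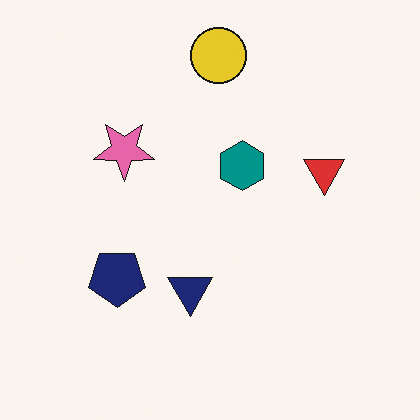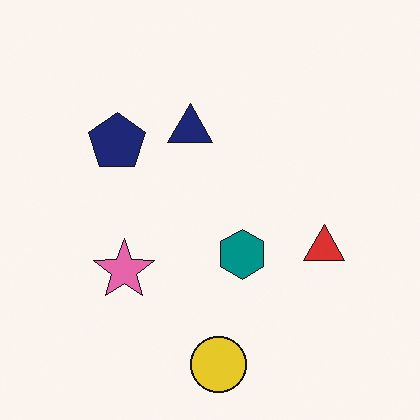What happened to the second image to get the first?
This is the original image flipped vertically (top ↔ bottom).

The yellow circle is in the bottom of the second image and the top of the first — shapes on opposite sides of the horizontal midline have swapped in a mirror flip.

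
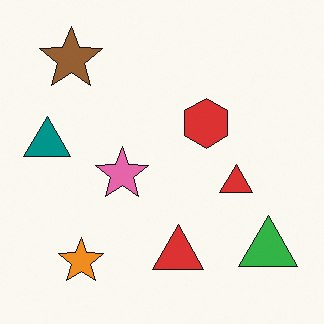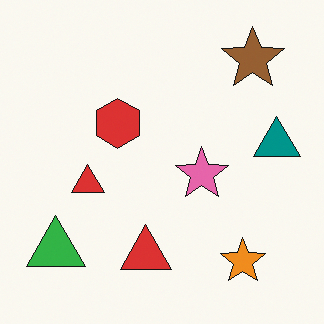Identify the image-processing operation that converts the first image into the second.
The second image is the first flipped horizontally (left ↔ right).

The teal triangle is in the left of the first image and the right of the second — shapes on opposite sides of the vertical midline have swapped in a mirror flip.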